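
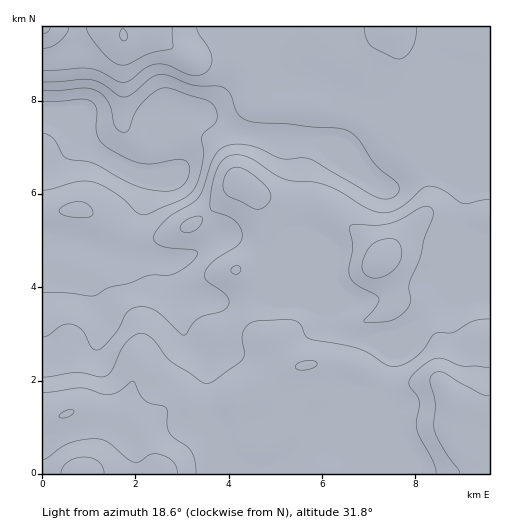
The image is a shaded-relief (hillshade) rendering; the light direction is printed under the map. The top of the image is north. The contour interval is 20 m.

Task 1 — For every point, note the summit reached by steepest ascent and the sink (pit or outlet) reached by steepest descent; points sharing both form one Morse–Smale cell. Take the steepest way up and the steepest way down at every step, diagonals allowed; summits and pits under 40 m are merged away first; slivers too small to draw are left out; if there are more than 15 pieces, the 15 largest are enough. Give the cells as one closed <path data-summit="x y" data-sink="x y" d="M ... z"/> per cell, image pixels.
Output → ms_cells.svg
<path data-summit="80 473" data-sink="43 119" d="M489 26l-215 0-4 33-9 21-5 6-33 14-19 12-19 3-13 5-6 13 6 37-6 2-22 2-22-6-28-17-13-12-9-3-14-13-11-5-5 1 1 355 340-1 0-74-3-12 12-35 38-40 18-15 14-35 0-34 2-1 16 11 10 1z"/><path data-summit="43 27" data-sink="43 119" d="M272 26l-229 0-1 92 16 5 14 13 9 3 13 12 28 17 22 6 27-3-5-38 6-13 13-5 19-3 19-12 33-14 5-6 9-21z"/><path data-summit="452 400" data-sink="43 119" d="M464 227l-2 1 0 34-14 35-18 15-34 34-16 41 3 12 0 75 107-1 0-233-15-4z"/>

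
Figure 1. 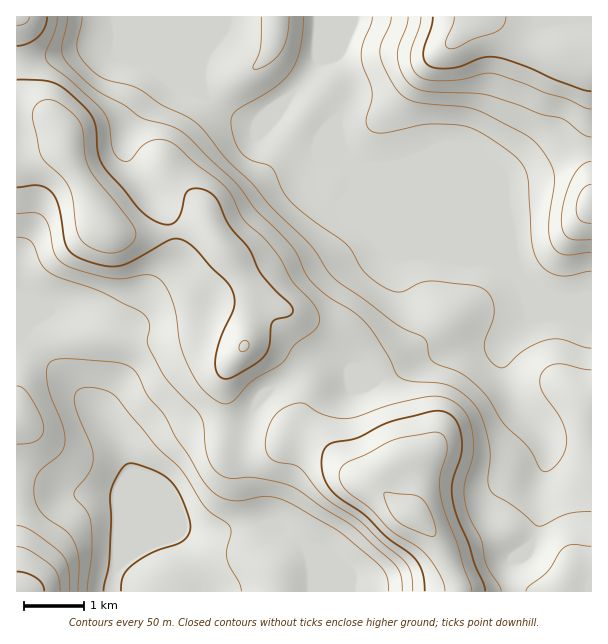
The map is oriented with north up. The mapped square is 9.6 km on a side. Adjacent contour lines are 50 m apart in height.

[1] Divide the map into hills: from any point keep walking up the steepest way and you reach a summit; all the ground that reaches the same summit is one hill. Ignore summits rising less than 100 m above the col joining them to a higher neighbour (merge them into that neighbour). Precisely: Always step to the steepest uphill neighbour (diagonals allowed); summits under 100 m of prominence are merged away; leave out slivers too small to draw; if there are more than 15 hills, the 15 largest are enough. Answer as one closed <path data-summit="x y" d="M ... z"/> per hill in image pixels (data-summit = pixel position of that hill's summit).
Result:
<path data-summit="107 227" d="M206 16l-190 1 0 319 7 1 63 62 16 17 20 31 8 21 0 8-12 28 1 60 27-20 34-15 15 3 24 0 24-6 4-4 1-9-7-37 0-33 3-14 16-31 10-8 15-8 26-21 9-3 10 0 27 15 21 6 54-25 35-6 33-2 21-16 11-13-8-26-7-12-11-11-75-33-65-65-12-6-6-6 6 15 0 12-6 13-12 8-10-4-12-10-4-10 16-32 11-25-1-5-11 11-7 18-9 2-18-7-21-18 0-6 4-6-1-2-9 9-12 3-24-10-21-16-7-11 0-19 6-20z"/><path data-summit="413 515" d="M524 286l-2 2 6 9 4 20-11 13-21 16-33 2-35 6-54 25-21-6-22-13-15-2-9 3-26 21-19 10-10 12-9 18-6 21 0 33 7 37-1 9-4 4-24 6-24 0-15-3-34 15-28 20-6 18 0 9 479 1 1-296-32 4-21-6z"/><path data-summit="480 17" d="M591 16l-272 1 15 36 16 31 0 11-13 24 3 24 4 12 10 9 12 6 65 65 61 25 14 8 16 18 38 14 12 0 20-6z"/><path data-summit="17 591" d="M23 337l-7 1 0 253 95 1 3-16 4-9 0-63 12-28 0-8-4-13-11-21-13-18z"/>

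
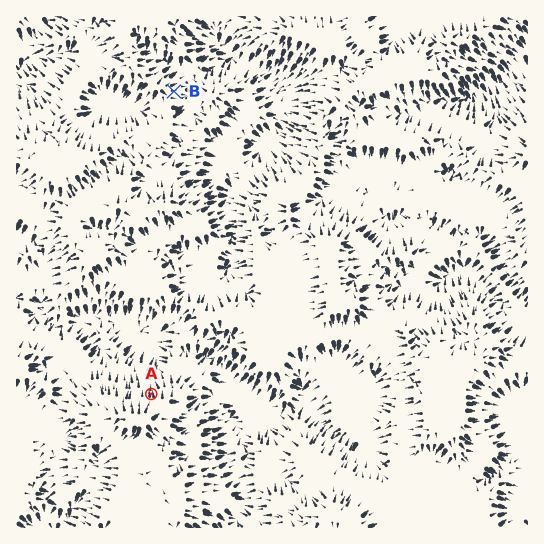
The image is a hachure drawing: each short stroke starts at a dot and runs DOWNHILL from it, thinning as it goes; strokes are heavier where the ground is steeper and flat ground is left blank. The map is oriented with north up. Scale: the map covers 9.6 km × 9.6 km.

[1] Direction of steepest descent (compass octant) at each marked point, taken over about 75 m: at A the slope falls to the N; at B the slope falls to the E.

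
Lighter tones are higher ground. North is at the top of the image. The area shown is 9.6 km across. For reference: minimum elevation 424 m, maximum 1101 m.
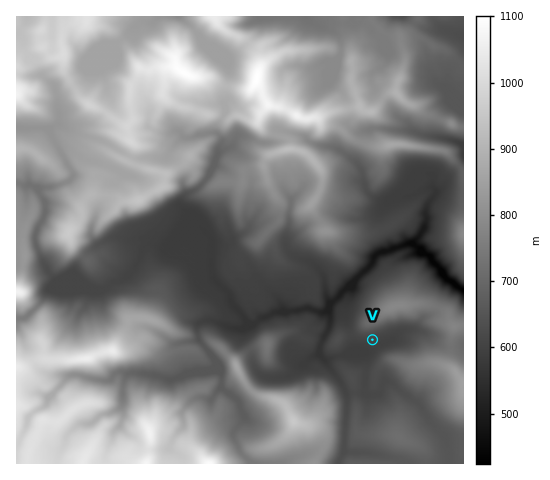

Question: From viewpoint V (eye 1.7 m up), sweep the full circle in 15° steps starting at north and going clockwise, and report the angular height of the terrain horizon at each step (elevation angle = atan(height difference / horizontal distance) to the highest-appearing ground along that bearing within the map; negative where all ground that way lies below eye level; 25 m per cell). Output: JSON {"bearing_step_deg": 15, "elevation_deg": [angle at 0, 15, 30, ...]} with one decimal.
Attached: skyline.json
{"bearing_step_deg": 15, "elevation_deg": [17.1, 16.1, 13.7, 10.2, 6.3, 5.4, 4.4, 6.5, 8.3, 9.6, 6.7, 3.5, 2.2, 1.7, 6.8, 8.2, 6.6, 4.6, 3.6, 2.0, 5.1, 9.5, 14.0, 16.6]}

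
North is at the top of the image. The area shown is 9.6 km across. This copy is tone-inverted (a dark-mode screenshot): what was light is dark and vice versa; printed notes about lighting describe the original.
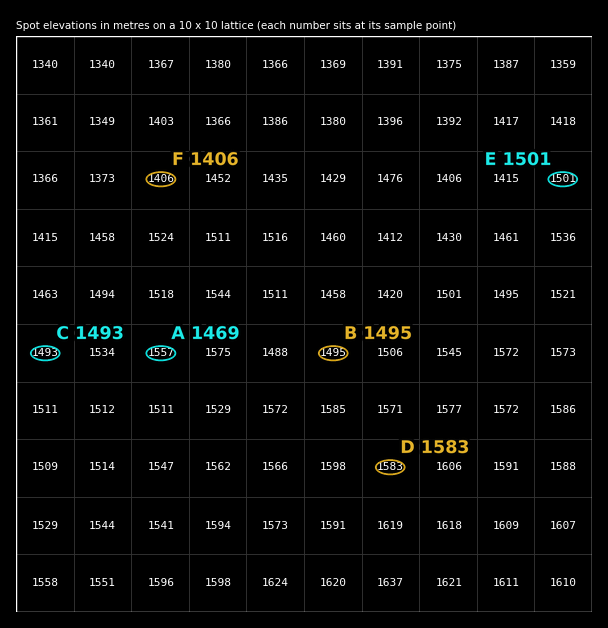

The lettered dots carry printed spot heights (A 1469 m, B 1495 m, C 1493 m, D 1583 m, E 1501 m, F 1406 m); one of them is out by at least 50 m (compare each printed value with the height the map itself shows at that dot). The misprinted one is A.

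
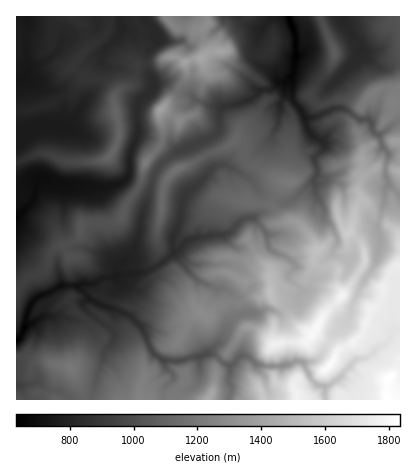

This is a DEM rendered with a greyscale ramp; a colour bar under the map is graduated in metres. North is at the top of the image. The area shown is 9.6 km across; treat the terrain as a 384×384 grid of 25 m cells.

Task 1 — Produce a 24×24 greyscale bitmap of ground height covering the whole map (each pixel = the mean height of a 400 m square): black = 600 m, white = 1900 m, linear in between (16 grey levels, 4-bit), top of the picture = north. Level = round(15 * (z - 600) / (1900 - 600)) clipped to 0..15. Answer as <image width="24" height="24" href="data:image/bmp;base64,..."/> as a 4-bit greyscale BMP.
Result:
<image width="24" height="24" href="data:image/bmp;base64,Qk2WAQAAAAAAAHYAAAAoAAAAGAAAABgAAAABAAQAAAAAACABAAATCwAAEwsAABAAAAAAAAAAAAAAABEREQAiIiIAMzMzAERERABVVVUAZmZmAHd3dwCIiIgAmZmZAKqqqgC7u7sAzMzMAN3d3QDu7u4A////AEVWZnd3eIebzcvd3kVmZWd2doaavL3N3kVmZVZlZWZ5qr3c3TRFVEVXdmeM3dzd3RIzRERWd3eKvN3N3SIzMzNWeId4qs3M3TIjIjNGd3eKqqzc3UQiIiJFZniKqqvLzTREQyI0VniJmau7rCNFQzNDNWeIiaqrqyNEVENENEV3eJm7qxI0RFRFRVVWeHi6qhIiIkRFRWZmZmeamRERIiRGRFZmdlaKmCIzRDRVZUVmZlZ5mSMzNVNlRVVlVURoiCIiJFNWVEVVVDNXaCIiNFNodkVVQzRWZyIiJFNYZkM0MkRGdyIjNFQ1Z2UzIkNFdyIzMzQ1iIZDITQzRSIjMzNHiZczISRDNCIzMzM0aIYzMSQzRSIzMyM2eGQyITQzRQ=="/>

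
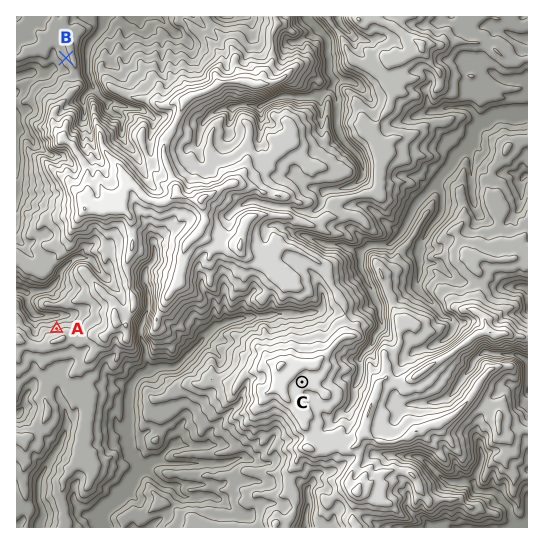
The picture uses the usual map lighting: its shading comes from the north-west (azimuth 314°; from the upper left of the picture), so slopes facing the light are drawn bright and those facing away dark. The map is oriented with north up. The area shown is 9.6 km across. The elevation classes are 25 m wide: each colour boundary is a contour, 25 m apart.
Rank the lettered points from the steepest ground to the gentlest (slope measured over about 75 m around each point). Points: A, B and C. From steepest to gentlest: A B C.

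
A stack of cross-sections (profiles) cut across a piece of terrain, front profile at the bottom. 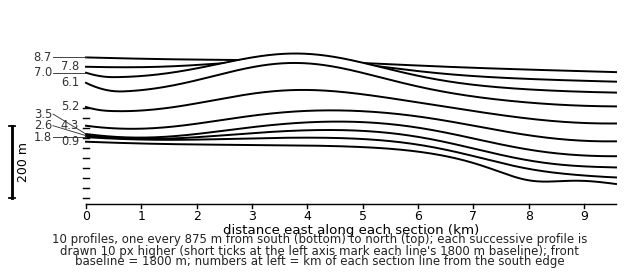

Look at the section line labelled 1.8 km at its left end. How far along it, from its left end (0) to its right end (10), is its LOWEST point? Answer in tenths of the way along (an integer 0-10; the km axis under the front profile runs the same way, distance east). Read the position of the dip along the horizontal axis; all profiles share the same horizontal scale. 10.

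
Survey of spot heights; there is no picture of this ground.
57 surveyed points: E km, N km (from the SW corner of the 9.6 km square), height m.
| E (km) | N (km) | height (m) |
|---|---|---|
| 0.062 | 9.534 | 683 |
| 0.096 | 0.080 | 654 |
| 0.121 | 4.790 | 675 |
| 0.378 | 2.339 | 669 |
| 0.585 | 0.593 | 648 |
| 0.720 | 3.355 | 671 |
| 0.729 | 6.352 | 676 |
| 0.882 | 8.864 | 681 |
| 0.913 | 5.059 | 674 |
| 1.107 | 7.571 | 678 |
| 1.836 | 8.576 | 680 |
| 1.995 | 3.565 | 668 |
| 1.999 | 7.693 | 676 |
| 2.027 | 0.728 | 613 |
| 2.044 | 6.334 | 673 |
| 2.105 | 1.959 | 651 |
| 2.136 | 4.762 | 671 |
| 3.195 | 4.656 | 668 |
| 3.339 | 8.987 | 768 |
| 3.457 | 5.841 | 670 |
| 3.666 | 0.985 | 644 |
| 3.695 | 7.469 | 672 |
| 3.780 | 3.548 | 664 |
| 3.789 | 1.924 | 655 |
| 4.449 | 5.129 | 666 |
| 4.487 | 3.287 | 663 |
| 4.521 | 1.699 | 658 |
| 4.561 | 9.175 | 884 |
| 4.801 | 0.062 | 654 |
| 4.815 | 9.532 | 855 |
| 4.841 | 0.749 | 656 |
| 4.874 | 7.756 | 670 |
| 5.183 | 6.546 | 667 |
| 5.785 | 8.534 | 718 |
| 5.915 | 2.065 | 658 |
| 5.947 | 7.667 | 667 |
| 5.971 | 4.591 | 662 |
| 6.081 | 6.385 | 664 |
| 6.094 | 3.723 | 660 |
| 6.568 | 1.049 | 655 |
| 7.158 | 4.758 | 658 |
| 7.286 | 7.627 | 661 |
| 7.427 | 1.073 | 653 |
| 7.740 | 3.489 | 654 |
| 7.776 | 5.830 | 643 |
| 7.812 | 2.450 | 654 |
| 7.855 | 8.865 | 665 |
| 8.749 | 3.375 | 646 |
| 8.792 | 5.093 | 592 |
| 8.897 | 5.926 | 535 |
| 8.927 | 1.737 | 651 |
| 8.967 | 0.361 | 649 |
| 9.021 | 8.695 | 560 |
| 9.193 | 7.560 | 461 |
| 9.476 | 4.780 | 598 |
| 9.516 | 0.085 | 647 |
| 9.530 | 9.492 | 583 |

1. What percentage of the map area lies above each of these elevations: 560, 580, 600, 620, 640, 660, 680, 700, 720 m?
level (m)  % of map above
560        96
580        95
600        94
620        91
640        86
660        55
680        10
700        6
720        4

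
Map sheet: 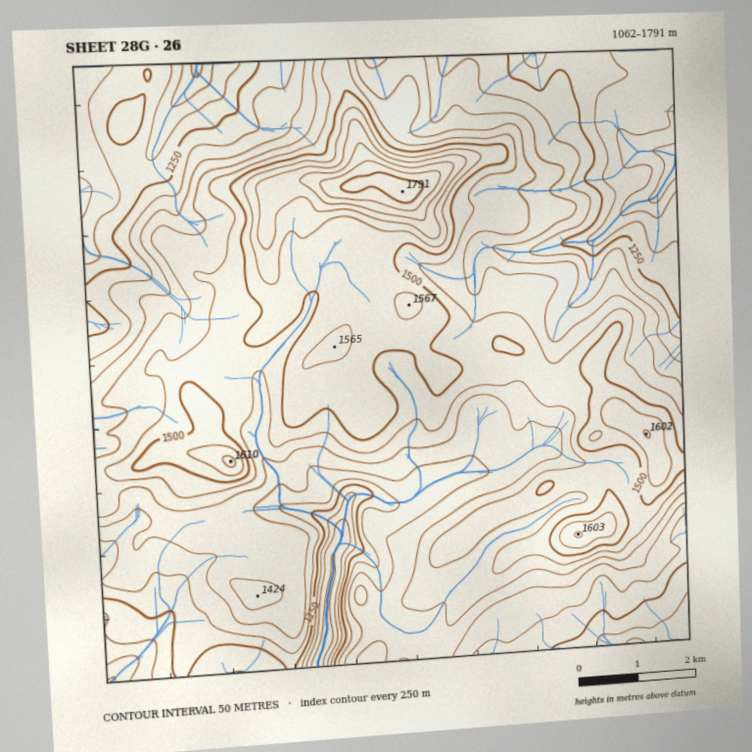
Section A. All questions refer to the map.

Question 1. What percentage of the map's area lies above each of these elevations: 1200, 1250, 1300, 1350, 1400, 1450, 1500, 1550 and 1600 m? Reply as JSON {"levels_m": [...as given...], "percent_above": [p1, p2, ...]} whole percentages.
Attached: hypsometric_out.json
{"levels_m": [1200, 1250, 1300, 1350, 1400, 1450, 1500, 1550, 1600], "percent_above": [92, 84, 75, 64, 48, 33, 18, 7, 3]}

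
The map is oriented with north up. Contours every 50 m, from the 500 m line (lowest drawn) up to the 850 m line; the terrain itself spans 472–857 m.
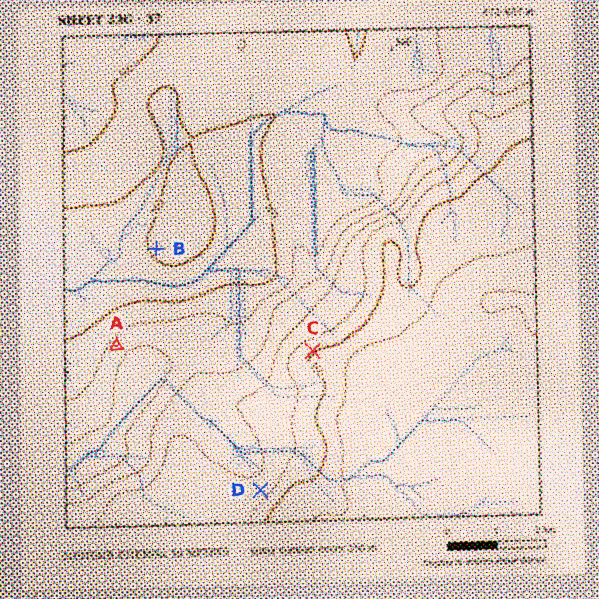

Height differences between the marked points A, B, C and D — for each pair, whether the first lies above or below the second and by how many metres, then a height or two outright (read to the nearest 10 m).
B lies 230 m below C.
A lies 180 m below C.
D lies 160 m above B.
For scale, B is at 510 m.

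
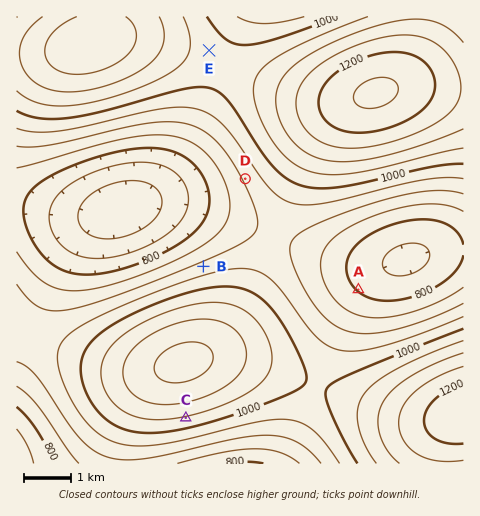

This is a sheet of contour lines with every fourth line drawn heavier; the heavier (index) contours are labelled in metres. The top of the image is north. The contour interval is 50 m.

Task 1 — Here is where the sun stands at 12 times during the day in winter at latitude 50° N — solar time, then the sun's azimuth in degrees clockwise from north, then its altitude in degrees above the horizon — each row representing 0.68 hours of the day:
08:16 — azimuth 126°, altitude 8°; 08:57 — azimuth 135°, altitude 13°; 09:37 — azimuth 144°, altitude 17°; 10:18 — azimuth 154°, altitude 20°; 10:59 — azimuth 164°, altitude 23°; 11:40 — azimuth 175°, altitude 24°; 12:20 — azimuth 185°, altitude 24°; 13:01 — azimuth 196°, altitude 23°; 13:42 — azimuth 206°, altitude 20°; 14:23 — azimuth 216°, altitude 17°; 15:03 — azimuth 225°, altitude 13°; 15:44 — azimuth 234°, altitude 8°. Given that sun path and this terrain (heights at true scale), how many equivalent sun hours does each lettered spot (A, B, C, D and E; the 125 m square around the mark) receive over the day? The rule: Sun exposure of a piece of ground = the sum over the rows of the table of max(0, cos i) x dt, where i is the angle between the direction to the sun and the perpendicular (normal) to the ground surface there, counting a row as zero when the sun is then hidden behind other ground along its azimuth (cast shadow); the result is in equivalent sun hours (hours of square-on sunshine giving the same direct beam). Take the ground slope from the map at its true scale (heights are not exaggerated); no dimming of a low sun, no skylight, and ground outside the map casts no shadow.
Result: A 2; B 1.4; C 3.6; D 2.8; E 2.4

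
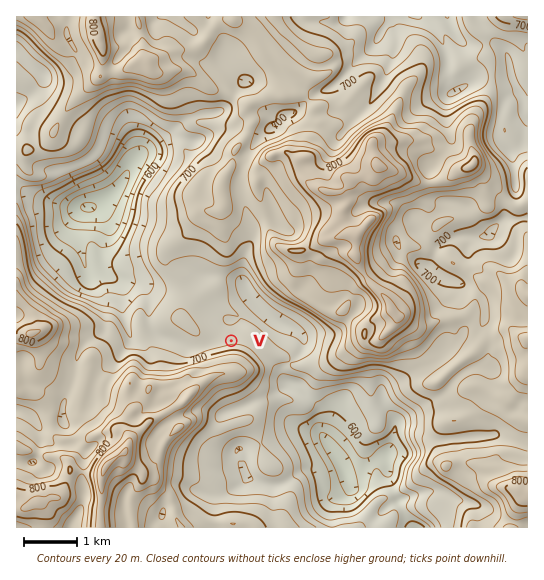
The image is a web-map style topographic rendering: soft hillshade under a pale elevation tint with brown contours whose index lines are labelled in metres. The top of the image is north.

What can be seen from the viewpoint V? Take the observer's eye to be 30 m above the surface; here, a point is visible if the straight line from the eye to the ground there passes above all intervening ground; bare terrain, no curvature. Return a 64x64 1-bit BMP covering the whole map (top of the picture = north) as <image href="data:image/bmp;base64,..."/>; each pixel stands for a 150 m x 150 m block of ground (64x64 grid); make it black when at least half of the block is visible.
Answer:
<image width="64" height="64" href="data:image/bmp;base64,Qk0+AgAAAAAAAD4AAAAoAAAAQAAAAEAAAAABAAEAAAAAAAACAAATCwAAEwsAAAIAAAAAAAAA////AAAAAAAAAAAAAAAD/AAAAAAAAAf8AAAAAAAAD+4AAAAAAAAfhgAAAAAAAAAeAAAAAAAAQD4AAAAAAABoPwAAAAAAAPx/AAAAAAAA//AAAAAAAAB/+AAAAAAAAH+AAAAAAAAAeAAAAAAAABh4AgAAAAAAPH4GAAAAAAA4/5gAAAAAAAj/wAAAAAAAAPAAAAACAAAAMAAAA/IADAAAABgD/4A/AAAAHGP/wD/AAAAce3//n+AAAB9+f/8v+AAAP/zz/g/0AAAf6f/8H/QAAA/pn/g/9gAAH+EP+H+eAAA/wA/x/I4AAP+AD/P4DAAA/gAP/+QYAAD4AB//5DAAAPAAP3/+cAAA8AB///fgAADgAD///+AAAOAAP///wAAA4AAf/wfAAADgAAf+AEAAAOAAB/4AAAAA4AAH/gAAAADgAAHuAAAAAOAAAA4AAAAA8AAADgAAAAD4AAAOwAAAAPwAAA3AAAAAfgAAAeAAAAB+AAAB4AAAAH8AAAHAAAAAP4AAAAAAAAAPgAAAAAAAAAbAAAAAAAAAB8AAAAAAAAADwAAAAAAAAAPAAAAAAAAAAeAAAAAAAAAA+AAAAAAAAAB/gAAAAAAAAB/gAAAAAAAAE4AAAAAAAAAwAAAAAAAAADAAAAAAAAAMMAAAAAAAABggAAAAAAAAeAAAAAAAAADgAAAAAAAAAA=="/>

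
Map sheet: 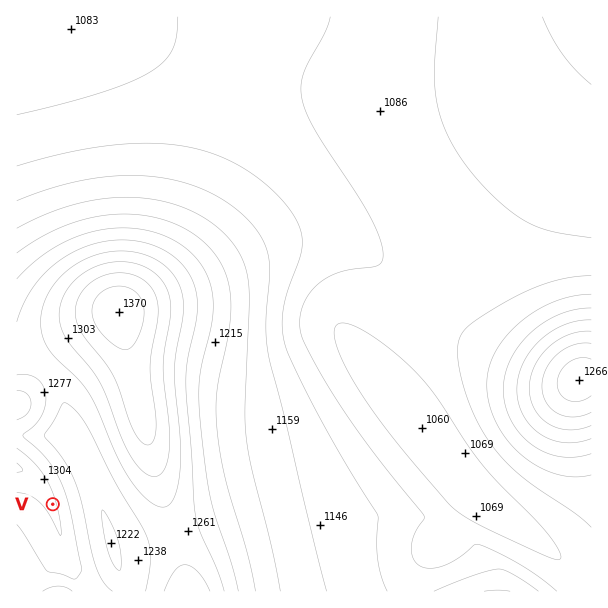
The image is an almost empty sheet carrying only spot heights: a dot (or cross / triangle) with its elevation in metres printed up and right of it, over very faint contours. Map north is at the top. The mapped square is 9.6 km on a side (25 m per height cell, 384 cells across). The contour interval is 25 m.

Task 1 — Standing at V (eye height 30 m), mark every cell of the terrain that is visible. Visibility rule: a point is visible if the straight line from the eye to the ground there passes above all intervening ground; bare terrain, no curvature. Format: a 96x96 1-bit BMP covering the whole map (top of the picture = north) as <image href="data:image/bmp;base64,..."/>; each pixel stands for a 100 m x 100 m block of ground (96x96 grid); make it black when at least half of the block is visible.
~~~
<image width="96" height="96" href="data:image/bmp;base64,Qk2+BAAAAAAAAD4AAAAoAAAAYAAAAGAAAAABAAEAAAAAAIAEAAATCwAAEwsAAAIAAAAAAAAA////AAAAAADwD//8AAAAAAP/8ADwD//+AAAAAAH/8ADwD//+AAAAAAD/4AH8H//8AAAAAAB/wAf////8AAAAAAA/gB/////8AAAAAAAfAP/////8AAAAAAAOA//////8AAAAAAAGB//////4AAAAAAAAAf/////4AAAAAAAAAf/////wAAAAAAAAAf/////wAAAAAAAAAf/////gAAAAAAAAAf/////AAAAAAAAAAf/////AAAAAAAAAAf////+AAAAAAAAAA/////+AAAAAAAAAA/////+AAAAAAAAAA/////8AAAAAAAAAA/////8AAAAAAAAAB/////8AAAAAAAAAB/8///8AAAAAAAAAD/8f//4AAAAAAAAAD/8f//4AAAAAAAAAD/8f//4AAAAAAAAAH/4f//wAAAAAAAAAH/7///wAAAAAAAAAH/7///wAAAAAAAAAH/7///wAAAAAAAAAH/7///gAAAAAAAAAH/7///gAAAAAAAAAH/7///gAAAAAAAAAH/4///gAAAAAAAAAH/4P//AAAAAAAAAAH/4P//AAAAAAAAAAD/4H//AAAAAAAAAAD/wH//AAAAAAAAAAD/wH//AAAAAAAAAAB/wP//AAAAAAAAAAA/wf//AAAAAAAAAAA/wf//AAAAAAAAAAAfwf//AAAAAAAAAAAHw///AAAAAAAAAAADw///AAAAAAAAAAAAw//+AAAAAAAAAAAAB//8AAAAAAAAAAAAAf/4AAAAAAAAAAAAAA+AAAAAAAAAAAAAAAAAAAAAAAAAAAAAAAAAAAAAAAAAAAAAAAAAAAAAAAAAAAAAAAAAAAAAAAAAAAAAAAAAAAAAAAAAAAAAAAAAAAAAAAAAAAAAAAAAAAAAAAAAAAAAAAAAAAAAAAAAAAAAAAAAAAAAAAAAAAAAAAAAAAAAAAAAAAAAAAAAAAAAAAAAAAAAAAAAAAAAAAAAAAAAAAAAAAAAAAAAAAAAAAAAAAAAAAAAAAAAAAAAAAAAAAAAAAAAAAAAAAAAAAAAAAAAAAAAAAAAAAAAAAAAAAAAAAAAAAAAAAAAAAAAAAAAAAAAAAAAAAAAAAAAAAAAAAAAAAAAAAAAAAAAAAAAAAAAAAAAAAAAAAAAAAAAAAAAAAAAAAAAAAAAAAAAAAAAAAAAAAAAAAAAAAAAAAAAAAAAAAAAAAAAAAAAAAAAAAAAAAAAAAAAAAAAAAAAAAAAAAAAAAAAAAAAAAAAAAAAAAAAAAAAAAAAAAAAAAAAAAAAAAAAAAAAAAAAAAAAAAAAAAAAAAAAAAAAAAAAAAAAAAAAAAAAAAAAAAAAAAAAAAAAAAAAAAAAAAAAAAAAAAAAAAAAAAAAAAAAAAAAAAAAAAAAAAAAAAAAAAAAAAAAAAAAAAAAAAAAAAAAAAAAAAAAAAAAAAAAAAAAAAAAAAAAAAAAAAAAAAAAAAAAAAAAAAAAAAAAAAAAAAAAAAAAAAAAAAAAAAAAAAAAAAAAAAAAAAAAAAAAAAAAAAAAAAAAAAAAAAAAAAAAAAAAAAAAAAAAAAAAA="/>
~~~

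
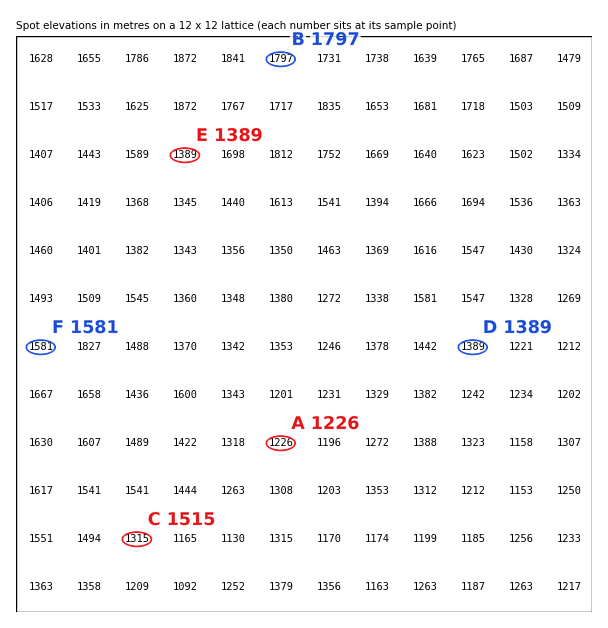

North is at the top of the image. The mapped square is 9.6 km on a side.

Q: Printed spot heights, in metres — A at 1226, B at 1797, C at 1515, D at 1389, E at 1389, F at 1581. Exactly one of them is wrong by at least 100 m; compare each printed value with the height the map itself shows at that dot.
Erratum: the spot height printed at C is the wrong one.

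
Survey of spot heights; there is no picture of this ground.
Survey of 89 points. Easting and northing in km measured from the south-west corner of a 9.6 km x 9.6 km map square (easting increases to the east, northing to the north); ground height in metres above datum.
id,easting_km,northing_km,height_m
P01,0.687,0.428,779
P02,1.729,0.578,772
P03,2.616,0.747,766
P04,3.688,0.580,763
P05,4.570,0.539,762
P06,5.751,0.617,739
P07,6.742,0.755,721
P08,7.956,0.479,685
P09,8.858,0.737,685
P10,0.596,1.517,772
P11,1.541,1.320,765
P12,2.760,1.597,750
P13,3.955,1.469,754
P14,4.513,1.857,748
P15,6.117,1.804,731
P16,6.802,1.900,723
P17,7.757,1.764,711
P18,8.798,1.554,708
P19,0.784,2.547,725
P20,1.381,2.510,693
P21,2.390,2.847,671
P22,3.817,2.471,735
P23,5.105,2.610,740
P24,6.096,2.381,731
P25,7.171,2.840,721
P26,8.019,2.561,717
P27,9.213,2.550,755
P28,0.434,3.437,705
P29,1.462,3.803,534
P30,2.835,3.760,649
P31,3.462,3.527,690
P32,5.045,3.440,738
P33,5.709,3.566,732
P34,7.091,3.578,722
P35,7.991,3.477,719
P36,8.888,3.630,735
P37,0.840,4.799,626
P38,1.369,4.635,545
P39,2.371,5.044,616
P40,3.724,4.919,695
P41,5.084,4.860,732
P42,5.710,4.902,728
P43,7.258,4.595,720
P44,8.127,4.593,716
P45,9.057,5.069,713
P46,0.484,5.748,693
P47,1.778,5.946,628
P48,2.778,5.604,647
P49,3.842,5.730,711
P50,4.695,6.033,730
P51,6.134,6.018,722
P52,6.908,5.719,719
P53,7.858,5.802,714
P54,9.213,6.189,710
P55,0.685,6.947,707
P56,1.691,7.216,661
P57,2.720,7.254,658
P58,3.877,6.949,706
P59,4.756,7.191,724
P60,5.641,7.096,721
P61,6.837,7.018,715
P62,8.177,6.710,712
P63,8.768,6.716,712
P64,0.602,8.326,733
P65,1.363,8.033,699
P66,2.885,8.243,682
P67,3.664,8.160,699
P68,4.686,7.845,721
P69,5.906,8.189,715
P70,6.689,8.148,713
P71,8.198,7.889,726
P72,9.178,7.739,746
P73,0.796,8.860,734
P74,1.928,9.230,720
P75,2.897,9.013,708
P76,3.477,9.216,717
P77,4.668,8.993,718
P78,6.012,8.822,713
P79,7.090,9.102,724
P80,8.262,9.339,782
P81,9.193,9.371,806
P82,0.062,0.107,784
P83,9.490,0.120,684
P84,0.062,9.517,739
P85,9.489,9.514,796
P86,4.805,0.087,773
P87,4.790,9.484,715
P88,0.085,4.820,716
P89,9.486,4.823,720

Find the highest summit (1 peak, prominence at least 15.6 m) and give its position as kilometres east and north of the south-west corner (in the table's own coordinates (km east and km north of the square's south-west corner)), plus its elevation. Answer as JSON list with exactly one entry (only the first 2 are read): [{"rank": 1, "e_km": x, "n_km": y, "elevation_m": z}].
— [{"rank": 1, "e_km": 9.11, "n_km": 9.34, "elevation_m": 806}]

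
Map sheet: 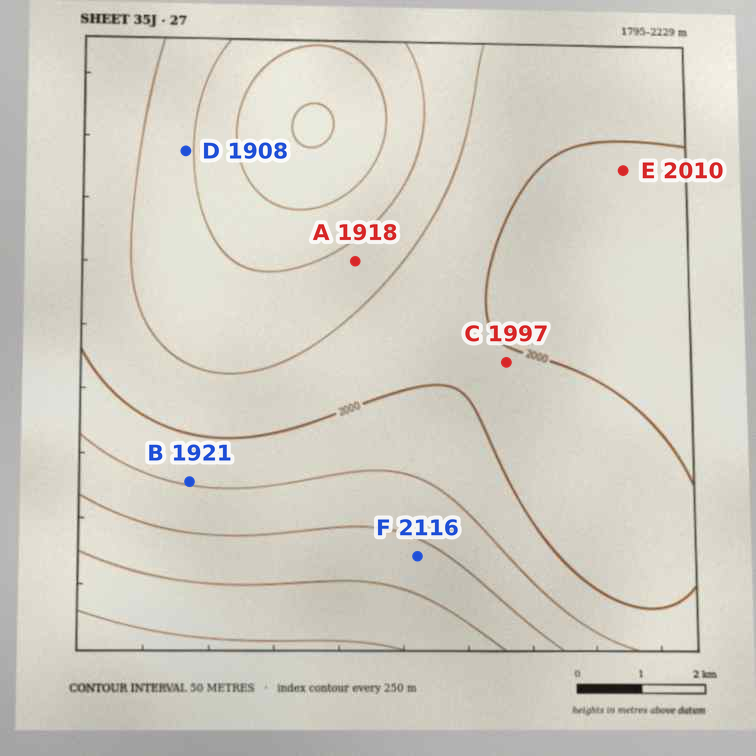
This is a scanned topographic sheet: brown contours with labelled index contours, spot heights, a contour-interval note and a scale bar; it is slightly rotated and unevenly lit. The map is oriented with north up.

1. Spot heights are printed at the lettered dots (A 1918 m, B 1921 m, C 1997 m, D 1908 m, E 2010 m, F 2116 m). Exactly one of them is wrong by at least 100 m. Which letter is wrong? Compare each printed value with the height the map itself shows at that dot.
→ B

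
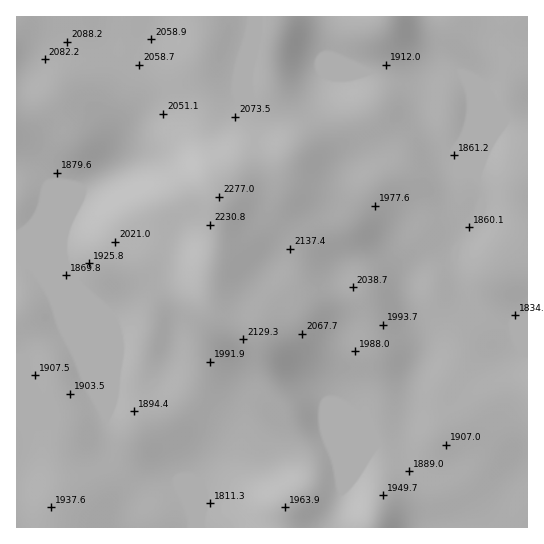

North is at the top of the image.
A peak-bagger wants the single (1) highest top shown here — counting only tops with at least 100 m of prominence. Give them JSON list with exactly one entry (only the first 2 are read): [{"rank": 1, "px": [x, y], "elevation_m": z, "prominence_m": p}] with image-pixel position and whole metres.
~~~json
[{"rank": 1, "px": [219, 198], "elevation_m": 2277, "prominence_m": 467}]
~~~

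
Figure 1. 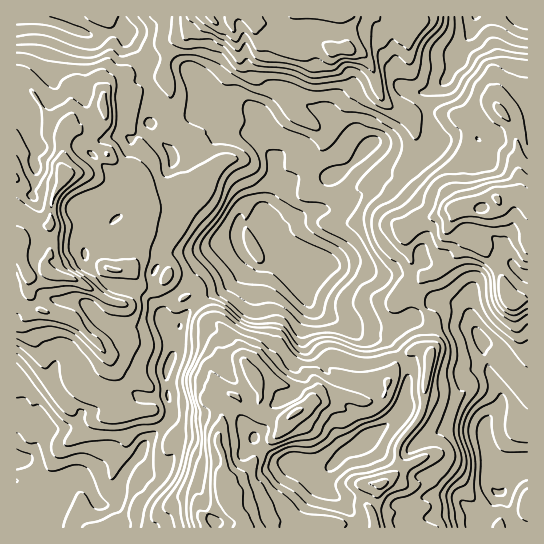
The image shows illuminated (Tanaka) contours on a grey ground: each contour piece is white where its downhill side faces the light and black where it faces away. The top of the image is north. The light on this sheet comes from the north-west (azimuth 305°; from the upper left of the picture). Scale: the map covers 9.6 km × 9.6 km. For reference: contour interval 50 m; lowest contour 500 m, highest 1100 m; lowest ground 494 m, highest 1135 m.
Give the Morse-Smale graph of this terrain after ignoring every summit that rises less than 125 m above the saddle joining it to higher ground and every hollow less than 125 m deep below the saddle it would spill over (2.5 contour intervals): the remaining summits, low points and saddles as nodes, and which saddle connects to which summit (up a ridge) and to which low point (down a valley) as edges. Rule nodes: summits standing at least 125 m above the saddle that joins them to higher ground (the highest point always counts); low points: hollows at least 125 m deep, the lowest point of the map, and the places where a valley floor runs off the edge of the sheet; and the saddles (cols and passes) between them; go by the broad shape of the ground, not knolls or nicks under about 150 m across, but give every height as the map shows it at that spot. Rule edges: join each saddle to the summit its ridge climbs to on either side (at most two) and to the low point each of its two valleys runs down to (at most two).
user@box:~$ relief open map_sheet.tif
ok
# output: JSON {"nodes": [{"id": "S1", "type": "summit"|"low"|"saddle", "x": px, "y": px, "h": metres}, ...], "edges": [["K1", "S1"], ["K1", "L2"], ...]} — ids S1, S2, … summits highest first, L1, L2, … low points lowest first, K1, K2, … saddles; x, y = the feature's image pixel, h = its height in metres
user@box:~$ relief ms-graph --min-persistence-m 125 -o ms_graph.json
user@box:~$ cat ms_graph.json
{"nodes": [
{"id": "S1", "type": "summit", "x": 223, "y": 489, "h": 1135},
{"id": "S2", "type": "summit", "x": 497, "y": 199, "h": 1110},
{"id": "S3", "type": "summit", "x": 250, "y": 17, "h": 1099},
{"id": "S4", "type": "summit", "x": 17, "y": 235, "h": 1098},
{"id": "L1", "type": "low", "x": 499, "y": 493, "h": 494},
{"id": "L2", "type": "low", "x": 281, "y": 257, "h": 510},
{"id": "L3", "type": "low", "x": 17, "y": 459, "h": 513},
{"id": "L4", "type": "low", "x": 521, "y": 18, "h": 563},
{"id": "L5", "type": "low", "x": 17, "y": 19, "h": 633},
{"id": "K1", "type": "saddle", "x": 219, "y": 397, "h": 1034},
{"id": "K2", "type": "saddle", "x": 514, "y": 130, "h": 942},
{"id": "K3", "type": "saddle", "x": 474, "y": 135, "h": 850},
{"id": "K4", "type": "saddle", "x": 423, "y": 310, "h": 803},
{"id": "K5", "type": "saddle", "x": 427, "y": 113, "h": 794},
{"id": "K6", "type": "saddle", "x": 147, "y": 83, "h": 793},
{"id": "K7", "type": "saddle", "x": 199, "y": 303, "h": 768},
{"id": "K8", "type": "saddle", "x": 325, "y": 194, "h": 664},
{"id": "K9", "type": "saddle", "x": 311, "y": 174, "h": 663}],
"edges": [["K1", "S1"], ["K1", "L1"], ["K1", "L3"], ["K2", "S2"], ["K2", "L1"], ["K2", "L4"], ["K3", "S2"], ["K3", "L1"], ["K3", "L2"], ["K4", "S1"], ["K4", "S2"], ["K4", "L1"], ["K4", "L2"], ["K5", "S2"], ["K5", "S3"], ["K5", "L2"], ["K5", "L4"], ["K6", "S4"], ["K6", "S3"], ["K6", "L2"], ["K6", "L5"], ["K7", "S1"], ["K7", "S4"], ["K7", "L2"], ["K7", "L3"], ["K8", "S1"], ["K8", "S2"], ["K8", "L2"], ["K9", "S1"], ["K9", "S3"], ["K9", "L2"]]}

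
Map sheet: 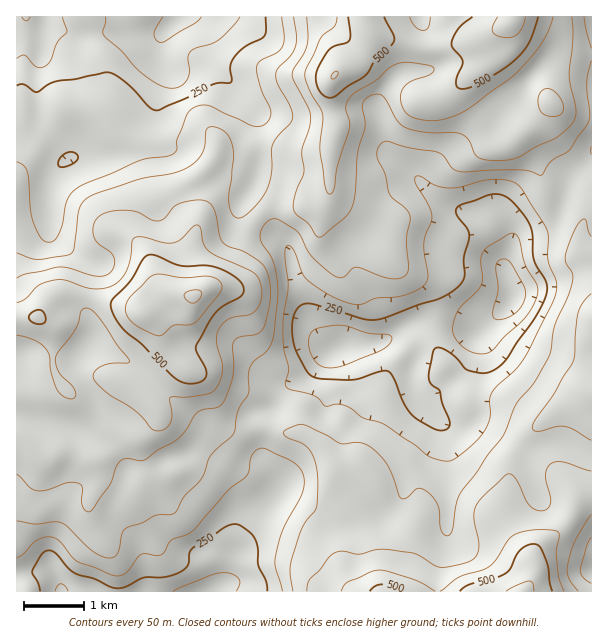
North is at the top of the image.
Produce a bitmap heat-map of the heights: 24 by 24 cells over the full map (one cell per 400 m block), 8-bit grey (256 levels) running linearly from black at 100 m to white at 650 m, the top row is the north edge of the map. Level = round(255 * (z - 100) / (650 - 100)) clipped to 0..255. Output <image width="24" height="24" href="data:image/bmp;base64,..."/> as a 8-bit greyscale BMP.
<image width="24" height="24" href="data:image/bmp;base64,Qk12BgAAAAAAADYEAAAoAAAAGAAAABgAAAABAAgAAAAAAEACAAATCwAAEwsAAAABAAAAAAAAAAAAAAEBAQACAgIAAwMDAAQEBAAFBQUABgYGAAcHBwAICAgACQkJAAoKCgALCwsADAwMAA0NDQAODg4ADw8PABAQEAAREREAEhISABMTEwAUFBQAFRUVABYWFgAXFxcAGBgYABkZGQAaGhoAGxsbABwcHAAdHR0AHh4eAB8fHwAgICAAISEhACIiIgAjIyMAJCQkACUlJQAmJiYAJycnACgoKAApKSkAKioqACsrKwAsLCwALS0tAC4uLgAvLy8AMDAwADExMQAyMjIAMzMzADQ0NAA1NTUANjY2ADc3NwA4ODgAOTk5ADo6OgA7OzsAPDw8AD09PQA+Pj4APz8/AEBAQABBQUEAQkJCAENDQwBEREQARUVFAEZGRgBHR0cASEhIAElJSQBKSkoAS0tLAExMTABNTU0ATk5OAE9PTwBQUFAAUVFRAFJSUgBTU1MAVFRUAFVVVQBWVlYAV1dXAFhYWABZWVkAWlpaAFtbWwBcXFwAXV1dAF5eXgBfX18AYGBgAGFhYQBiYmIAY2NjAGRkZABlZWUAZmZmAGdnZwBoaGgAaWlpAGpqagBra2sAbGxsAG1tbQBubm4Ab29vAHBwcABxcXEAcnJyAHNzcwB0dHQAdXV1AHZ2dgB3d3cAeHh4AHl5eQB6enoAe3t7AHx8fAB9fX0Afn5+AH9/fwCAgIAAgYGBAIKCggCDg4MAhISEAIWFhQCGhoYAh4eHAIiIiACJiYkAioqKAIuLiwCMjIwAjY2NAI6OjgCPj48AkJCQAJGRkQCSkpIAk5OTAJSUlACVlZUAlpaWAJeXlwCYmJgAmZmZAJqamgCbm5sAnJycAJ2dnQCenp4An5+fAKCgoAChoaEAoqKiAKOjowCkpKQApaWlAKampgCnp6cAqKioAKmpqQCqqqoAq6urAKysrACtra0Arq6uAK+vrwCwsLAAsbGxALKysgCzs7MAtLS0ALW1tQC2trYAt7e3ALi4uAC5ubkAurq6ALu7uwC8vLwAvb29AL6+vgC/v78AwMDAAMHBwQDCwsIAw8PDAMTExADFxcUAxsbGAMfHxwDIyMgAycnJAMrKygDLy8sAzMzMAM3NzQDOzs4Az8/PANDQ0ADR0dEA0tLSANPT0wDU1NQA1dXVANbW1gDX19cA2NjYANnZ2QDa2toA29vbANzc3ADd3d0A3t7eAN/f3wDg4OAA4eHhAOLi4gDj4+MA5OTkAOXl5QDm5uYA5+fnAOjo6ADp6ekA6urqAOvr6wDs7OwA7e3tAO7u7gDv7+8A8PDwAPHx8QDy8vIA8/PzAPT09AD19fUA9vb2APf39wD4+PgA+fn5APr6+gD7+/sA/Pz8AP39/QD+/v4A////AEs2PEpQQz4wKTRLdI2bqbCkmae2xM2rfVREX3FrW1RDPDxScoSNjpCMhIOVrsGke2tmd4B0bGVXRkROaXp7foCDeHuRnqWhin6Ch4eAfHVqVkpIWnN6end5dXmQlI2SmIyOjI6GhoB1aFlNUHB+fXhybG+CjYiQk5uclZSMioF4cGJYX3R9fHJoXmF0hoaKiZyWj5KanpOAeG5qc3VwbGNXS05heYiIi5aUl5iep6GOhHFmamVhWVNFQk5ZcISPlpmgoaGpqKuwm3llXFROS0o/RUxTZ3aJmZahm6CkrcC+pH1sVTQsOEA8SEU9Tml9j6GqnJmuxcm8n4l5SioiKTA7PywhNll3jrW0pabI3NbVsaKHTDk/SUY9OyscGTxujZ+spqW/1t/kz7eQWVdmZWNcTT4mESZcgIOJiIaexMO/t6ODXW12dHluVUgqFjhkeGhidouaqaSmkoRvZIF9enxtVEo1KERld2BWcYySjpGdhnd1fpKMgHpwWEc+OU5lcl5QZHiAhoiIfG12h5qZhHVmWFBISmRrbVtJTFZjbHJ8eXBygpmdhXBhZ3FwcHRuZ1JKSE9XW11se3BxgZykhXJ0eIKRl41/ak5PVFlXT1NpbV9idpeojICVm5aWmJ6ZfkpRV1ZOQ0BQUk9ge6SvkI+stLChlpykgTw9REdALSY2Q09pibfLtp6hqLm8qZaUfistNzotHiAvOElXdKXAwrasrrvGxKmSgiopMTAlHRQcJzhJbpWtx7unqrrJ1r6cfg=="/>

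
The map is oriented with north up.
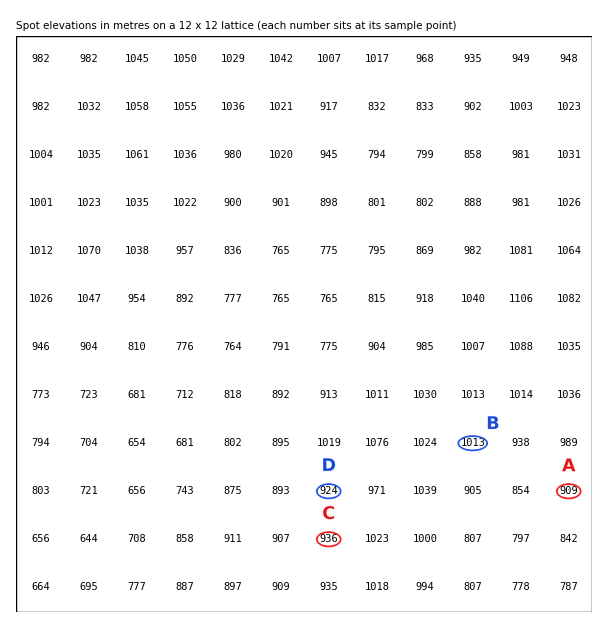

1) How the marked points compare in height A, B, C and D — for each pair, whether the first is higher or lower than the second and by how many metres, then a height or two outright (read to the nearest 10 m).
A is lower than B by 100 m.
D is lower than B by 90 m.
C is lower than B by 70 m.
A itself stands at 910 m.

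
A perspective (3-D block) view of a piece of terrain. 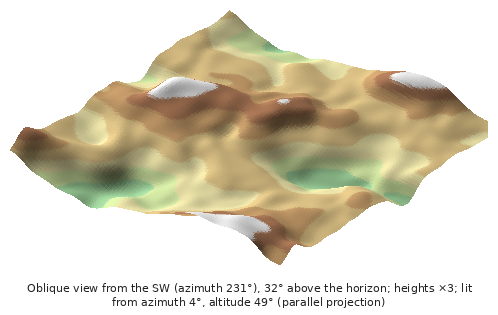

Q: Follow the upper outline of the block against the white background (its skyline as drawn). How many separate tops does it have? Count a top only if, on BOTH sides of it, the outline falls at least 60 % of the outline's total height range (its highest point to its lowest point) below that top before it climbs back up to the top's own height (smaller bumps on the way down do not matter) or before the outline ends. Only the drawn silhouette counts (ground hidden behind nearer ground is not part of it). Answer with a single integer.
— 1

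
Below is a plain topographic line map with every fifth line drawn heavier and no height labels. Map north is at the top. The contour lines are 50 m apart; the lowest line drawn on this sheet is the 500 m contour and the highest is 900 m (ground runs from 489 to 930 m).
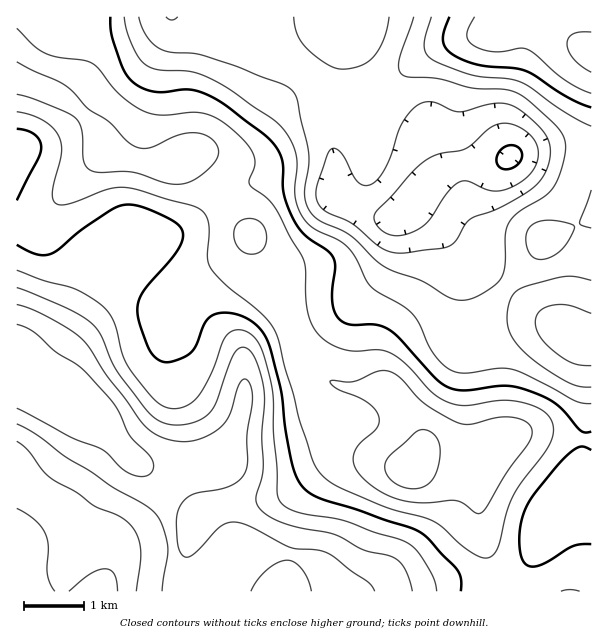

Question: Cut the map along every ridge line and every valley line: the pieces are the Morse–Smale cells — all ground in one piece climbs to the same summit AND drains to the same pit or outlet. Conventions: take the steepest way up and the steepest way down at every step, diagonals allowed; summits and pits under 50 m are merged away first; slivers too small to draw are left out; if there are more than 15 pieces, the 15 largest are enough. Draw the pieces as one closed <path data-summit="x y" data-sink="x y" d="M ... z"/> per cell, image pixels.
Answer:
<path data-summit="413 468" data-sink="50 393" d="M218 199l-29 25-13 8-15 4-33 0-17 12-21 25-32 60-32 33-1 8 3 6 13 10 27 10 27 15 11 11 16 23 32 30 9 18 5 16 6 36 1 30 1 11 3 2 312 0-3-34-10-42 0-45 4-12-50-5-10 4-6 6 5-12-1-18-17-27-13-16-7-3-35 0-10-3-20-11-12-12-6-11-14-36-10-19-5-24-5-11-16-27z"/><path data-summit="591 53" data-sink="510 156" d="M591 16l-229 0-2 14-12 15-6 14-2 34 76 41 6 7 11 18 3 15-26 33 21 13 75 68 23-25 16-23 47-22z"/><path data-summit="186 158" data-sink="510 156" d="M360 16l-196 0-36 15-39 7-15 0-18-4-12-10-3-8-24 0-1 64 29 10 29 16 20 22 6 12 2 9 5 7 40 8 26 0 13-6 30 40 18-11 32-7 24 0 19 2 20 6 4 5 3-31-5-34 3-15 6-14 0-33 8-21 12-15z"/><path data-summit="413 468" data-sink="510 156" d="M341 94l-10 34 5 34-1 32-6-6-20-6-19-2-24 0-32 7-17 11 33 36 16 27 5 11 5 24 30 66 12 12 20 11 10 3 35 0 7 3 1-8 5-9 23-25 18-9 21-2 9-2 13-12 26-36-75-68-21-13 26-33-3-15-11-18-11-9z"/><path data-summit="186 158" data-sink="50 393" d="M20 80l-4 1 0 294 5 1 6 4-2-6 1-8 32-33 32-60 21-25 17-12 33 0 15-4 13-8 28-26-31-40-13 6-26 0-40-8-5-7-2-9-6-12-20-22-29-16z"/><path data-summit="17 591" data-sink="50 393" d="M21 376l-5 1 0 214 161 1-3-43-6-36-5-16-9-18-32-30-16-23-11-11-27-15-30-12z"/><path data-summit="413 468" data-sink="591 341" d="M507 289l-7 5-14 23-13 14-9 6-27 3-14 6-27 28-5 9 0 9 18 24 12 22 0 14-4 11 5-5 10-4 50 4 9-10 12-9 10-5 17-2 62 8 0-99-14-3-11-4z"/><path data-summit="413 468" data-sink="510 156" d="M536 432l-17 1-16 6-15 11-8 14-2 52 10 42 4 33 99 1 1-151z"/><path data-summit="591 53" data-sink="591 341" d="M591 218l-46 22-16 23-23 24 48 38 13 9 17 6 8-1z"/><path data-summit="413 468" data-sink="510 156" d="M162 16l-120 1 2 7 12 10 18 4 15 0 39-7 31-12z"/>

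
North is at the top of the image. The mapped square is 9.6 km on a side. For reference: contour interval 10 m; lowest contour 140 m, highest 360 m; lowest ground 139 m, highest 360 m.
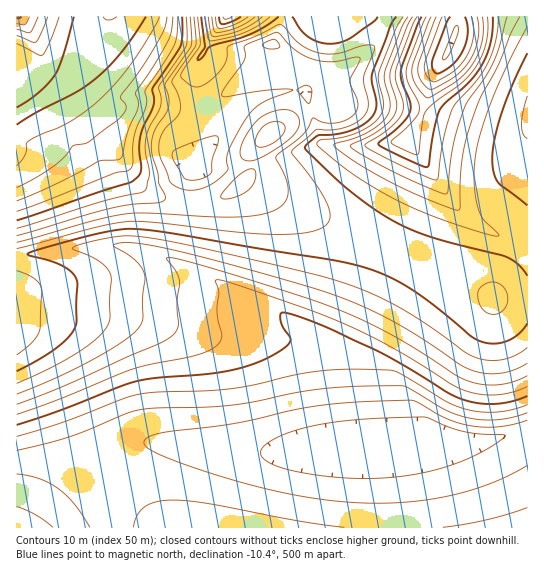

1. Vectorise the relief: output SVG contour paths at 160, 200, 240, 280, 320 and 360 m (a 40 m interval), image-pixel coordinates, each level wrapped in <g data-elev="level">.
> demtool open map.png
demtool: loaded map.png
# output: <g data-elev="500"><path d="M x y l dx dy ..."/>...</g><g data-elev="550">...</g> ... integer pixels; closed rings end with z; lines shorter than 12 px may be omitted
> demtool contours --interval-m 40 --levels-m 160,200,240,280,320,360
<g data-elev="160"><path d="M17 507l18 8 18 12"/><path d="M347 478l-36-4-29-6-16-7-4-4-1-6 3-5 7-5 26-11 30-7 39-4 59-2 25 11 15 4 40 3-9 8-19 12-19 8-21 7-43 7z"/><path d="M472 17l2 9-1 11-2 10-5 10-5 8-8 7-15 9-5 1-7-7-2-10 18-48"/></g><g data-elev="200"><path d="M17 425l42-14 76-29 22-4 64-6 22-5 19-6 19-11 9-8 0-4-7-11-2-6-1-7 3-1 12 2 25 10 56 25 33 18 39 25 14 6 16 4 17 1 16-3 16-5"/><path d="M241 17l-18 7-2-1-2-6"/><path d="M493 17l-2 25-9 23-12 16-25 22-6 8-6 23-4 31-3 2-37-16-9-5-2-3 22-17 10-13 0-10-8-21-1-11 16-45 5-9"/></g><g data-elev="240"><path d="M17 383l29-13 27-15 20-13 12-12 5-12 0-20 1-19-1-5-4-7-8-6-26-12 4-3 13-4 34-6 26 2 41 7 115 27 42 12 27 11 27 13 29 19 35 25 14 7 12 2 14-2 12-4 10-7"/><path d="M527 27l-17 32-17 38-12 33-5 25-2 26 3 24 6 14 15 15 1 1-2 1-54-16-46-20-44-26-36-29 0-3 4-2 21-3 17-5 13-7 8-8 4-12-6-24 1-8 17-44 7-12"/><path d="M270 17l-12 9-14 7-13 4-20 4-3-3-3-21"/></g><g data-elev="280"><path d="M17 236l90-27 24-5 27-1 7-4 0-4-6-12-1-10-6-18 0-14 4-12 10-15 2-7 1-9-4-12 0-3 26-37-1-29"/><path d="M221 198l5 1 7-1 15-8 7-9 1-7-1-4-6-1-10 6-15 16-3 4z"/><path d="M247 161l7-1 8-3 29-19 5-7 3-6 0-6-3-5-7-4-10 0-12 4-9 6-10 13-7 14 0 10z"/><path d="M268 49l10-1 1-1 0-2-4-5-4 0-9 5 1 2z"/></g><g data-elev="320"><path d="M17 201l40-18 42-22 18-1 4-2 7-27 10-24 0-6-2-8 18-28 14-24 3-10 2-14"/><path d="M38 17l-8 16-13-4"/></g><g data-elev="360"><path d="M103 17l6 3 8-3"/></g>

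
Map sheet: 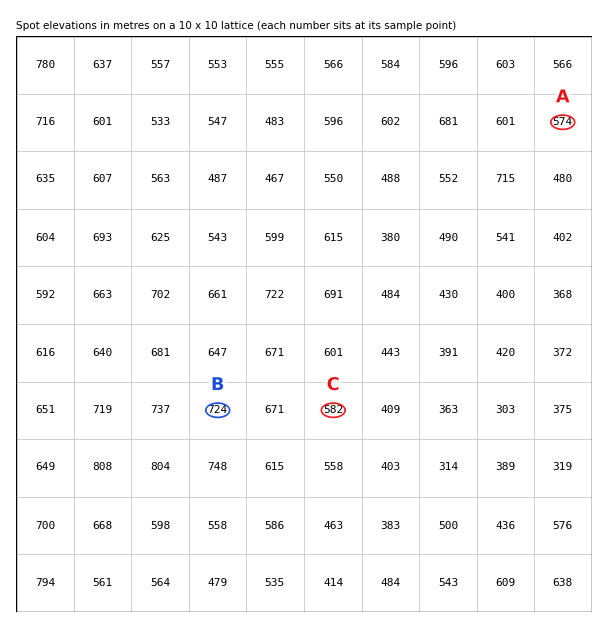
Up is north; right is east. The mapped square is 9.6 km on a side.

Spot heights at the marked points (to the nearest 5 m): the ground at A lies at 575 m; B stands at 725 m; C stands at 580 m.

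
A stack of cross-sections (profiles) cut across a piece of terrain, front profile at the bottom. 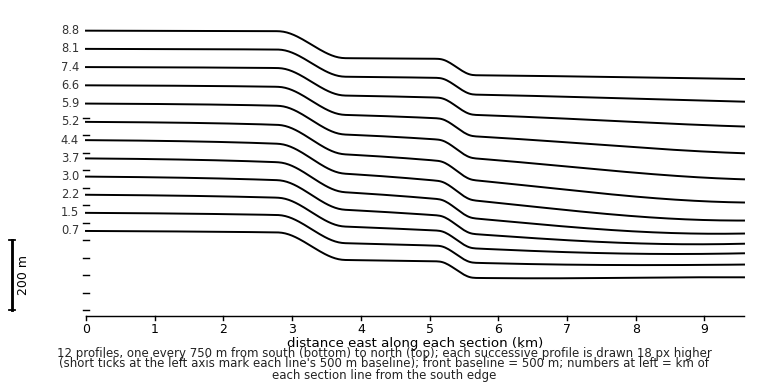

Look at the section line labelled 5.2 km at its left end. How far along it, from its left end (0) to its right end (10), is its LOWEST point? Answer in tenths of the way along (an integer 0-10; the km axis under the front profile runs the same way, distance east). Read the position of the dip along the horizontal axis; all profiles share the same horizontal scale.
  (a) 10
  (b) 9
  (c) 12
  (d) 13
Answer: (a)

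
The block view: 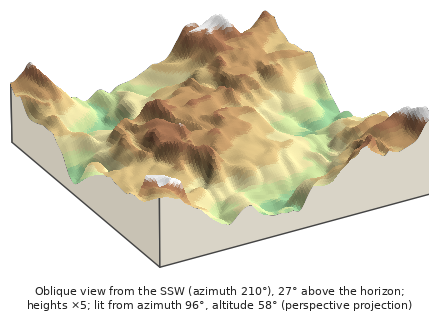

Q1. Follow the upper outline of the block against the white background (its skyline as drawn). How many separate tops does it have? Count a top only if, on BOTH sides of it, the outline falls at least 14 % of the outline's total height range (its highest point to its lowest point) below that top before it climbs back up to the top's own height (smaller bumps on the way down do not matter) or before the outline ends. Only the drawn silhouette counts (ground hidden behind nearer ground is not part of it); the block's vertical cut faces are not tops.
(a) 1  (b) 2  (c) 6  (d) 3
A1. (d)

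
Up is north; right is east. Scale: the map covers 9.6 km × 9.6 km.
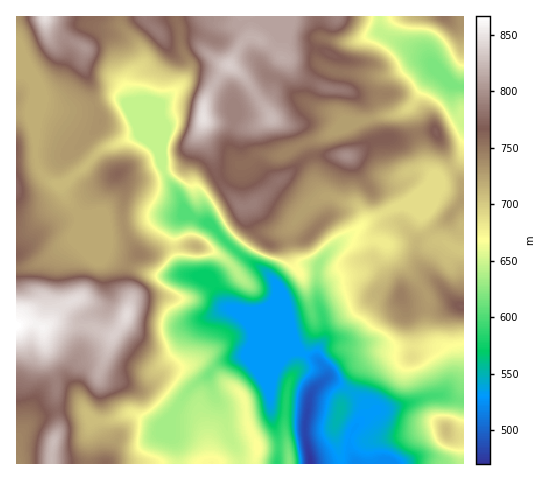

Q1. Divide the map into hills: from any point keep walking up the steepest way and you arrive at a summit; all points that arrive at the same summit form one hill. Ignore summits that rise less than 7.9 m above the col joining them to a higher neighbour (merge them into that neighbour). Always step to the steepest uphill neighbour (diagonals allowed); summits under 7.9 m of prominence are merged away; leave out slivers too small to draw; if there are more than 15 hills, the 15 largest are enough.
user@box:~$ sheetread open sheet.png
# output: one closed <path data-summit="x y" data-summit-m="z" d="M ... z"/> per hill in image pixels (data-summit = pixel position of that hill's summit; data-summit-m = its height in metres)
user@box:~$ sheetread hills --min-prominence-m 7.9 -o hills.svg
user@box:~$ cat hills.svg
<path data-summit="203 118" data-summit-m="849" d="M318 16l-140 0-1 4 4 12 14 0 20 8 7 0 9-4 11 2 28 39 13 4 15 17 9 4 3-19 5-9 7-8 22 7 21 3 24-2-7 7-2 17 6 15 7 2 14-6 7-6 18-30 6-3-19-19-38-19-27 10-17 0-14-4-4-5z"/><path data-summit="17 326" data-summit-m="867" d="M82 217l-5 18-4 5-27 20-17 7-13 2 1 173 8-15 8-7 12-6 21-5 19 1-7-17-10-14 0-7 12-19 4-33 8-6 9-2 6-4 2-4 0-12-7-29z"/><path data-summit="127 314" data-summit-m="845" d="M85 220l20 50 1 13 3 9 0 12-4 6-13 4-8 6-4 33-12 19 0 7 10 14 7 18 7 10 17 0 22-8 24 13 7 1 7-6 20-31 17-12 11-13 32-11 34 0 14-5-1-3-19-18-50-20-4-4-10-21-9-6-10-2-41 0-48-19-13-29z"/><path data-summit="45 17" data-summit-m="847" d="M119 16l-103 1 0 56 11 3 9 11 0 33 2-8 4-5 12 2 28 0 35-11 12 7 14 31 4 2-14-33-4-18 4-13 10-11 0-8-9-16-13-13z"/><path data-summit="400 295" data-summit-m="746" d="M353 236l-7 2-10 7-18 20-1 30 8 35-2 12 6-3 11 0 14 5 20-1 12 4 52 0 6 6 8 22 0-7-6-17-5-5-4-1-8-10 0-34-8-16-26-28-9-13-9-4-16 0z"/><path data-summit="347 155" data-summit-m="800" d="M410 107l-12 7-49 9-38 20 4 21 0 16 3 9 5 7 11 1 8 5 14 3 6 9 2 10 27-16 16-4 20-16 7-10-8-13-11-47z"/><path data-summit="252 204" data-summit-m="789" d="M312 141l-34 15-19-2-11 9-6 1-7 8-17 6-16 12-2 7 7 25 37 36 16-23 28-7 21-23 16-9-7-7-3-9z"/><path data-summit="462 306" data-summit-m="769" d="M407 205l-16 3-23 12-20 16 13 4 16 0 9 4 9 13 26 28 8 16 0 34 8 10 4 1 5 5 6 17-1 11-9 16 21 5 1-149-10-3-10-7-11-1-10-15-1-10z"/><path data-summit="118 173" data-summit-m="761" d="M140 134l-37 15-22 22-19 15 8 17 19 18 16 7 7 0 45-11 18 0 11-3-8-21-14-20-3-21-9-10z"/><path data-summit="446 430" data-summit-m="708" d="M446 395l-18 1-31 11-19 2-16 11-9 10-3 8 0 11 6 14 107 1 1-64z"/><path data-summit="272 118" data-summit-m="825" d="M273 77l-4 1 0 5-6 9-27 14-2 3-4 39 4 11 5 5 9-1 11-9 15 2 9-1 18-11 22-7 29-14-8-1-8-8-16-5-22-11-15-17z"/><path data-summit="258 447" data-summit-m="669" d="M285 353l-36 1-15 4-17 7-8 10 3 16 11 20 7 27 9 15 2 11 36-1 1-24-6-22-3-33 4-13z"/><path data-summit="158 32" data-summit-m="788" d="M176 16l-56 1 1 9 13 13 9 16-1 11-9 8-4 8 3 20 15 36 13 13 4-21-4-11 0-14 23-22 7-15-8-21-1-16z"/><path data-summit="290 462" data-summit-m="621" d="M298 350l-6 0-10 7-9 14-4 13 3 33 6 22 0 25 32-1-5-25 0-18 4-21 2-7 15-14 0-7-6-9z"/><path data-summit="211 463" data-summit-m="672" d="M208 375l-19 15-21 33 0 10 9 13 1 17 61 1 0-11-9-15-7-27-11-20z"/>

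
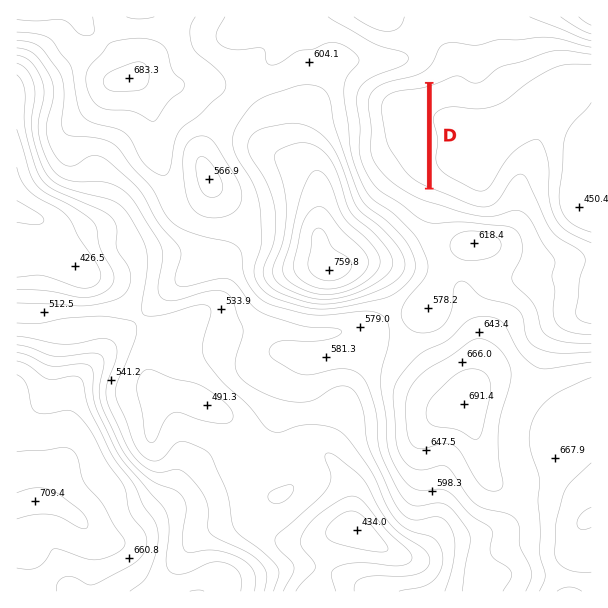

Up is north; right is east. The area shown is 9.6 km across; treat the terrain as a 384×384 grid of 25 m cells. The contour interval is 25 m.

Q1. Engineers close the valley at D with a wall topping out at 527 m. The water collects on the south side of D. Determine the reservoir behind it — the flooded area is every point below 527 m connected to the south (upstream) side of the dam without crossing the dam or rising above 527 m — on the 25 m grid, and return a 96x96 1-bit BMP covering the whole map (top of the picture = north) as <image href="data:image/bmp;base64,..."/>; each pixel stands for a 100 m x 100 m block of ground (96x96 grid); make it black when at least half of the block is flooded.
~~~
<image width="96" height="96" href="data:image/bmp;base64,Qk2+BAAAAAAAAD4AAAAoAAAAYAAAAGAAAAABAAEAAAAAAIAEAAATCwAAEwsAAAIAAAAAAAAA////AAAAAAAAAAAAAAAAAAAAAAAAAAAAAAAAAAAAAAAAAAAAAAAAAAAAAAAAAAAAAAAAAAAAAAAAAAAAAAAAAAAAAAAAAAAAAAAAAAAAAAAAAAAAAAAAAAAAAAAAAAAAAAAAAAAAAAAAAAAAAAAAAAAAAAAAAAAAAAAAAAAAAAAAAAAAAAAAAAAAAAAAAAAAAAAAAAAAAAAAAAAAAAAAAAAAAAAAAAAAAAAAAAAAAAAAAAAAAAAAAAAAAAAAAAAAAAAAAAAAAAAAAAAAAAAAAAAAAAAAAAAAAAAAAAAAAAAAAAAAAAAAAAAAAAAAAAAAAAAAAAAAAAAAAAAAAAAAAAAAAAAAAAAAAAAAAAAAAAAAAAAAAAAAAAAAAAAAAAAAAAAAAAAAAAAAAAAAAAAAAAAAAAAAAAAAAAAAAAAAAAAAAAAAAAAAAAAAAAAAAAAAAAAAAAAAAAAAAAAAAAAAAAAAAAAAAAAAAAAAAAAAAAAAAAAAAAAAAAAAAAAAAAAAAAAAAAAAAAAAAAAAAAAAAAAAAAAAAAAAAAAAAAAAAAAAAAAAAAAAAAAAAAAAAAAAAAAAAAAAAAAAAAAAAAAAAAAAAAAAAAAAAAAAAAAAAAAAAAAAAAAAAAAAAAAAAAAAAAAAAAAAAAAAAAAAAAAAAAAAAAAAAAAAAAAAAAAAAAAAAAAAAAAAAAAAAAAAAAAAAAAAAAAAAAAAAAAAAAAAAAAAAAAAAAAAAAAAAAAAAAAAAAAAAAAAAAAAAAAAAAAAAAAAAAAAAAAAAAAAAAAAAAAAAAAAAAAAAAAAAAAAAAAAAAAAAAAAAAAAAAAAAAAAAAAAAAAAAAAAAAAAAAAAAAAAAAAAAAAAAAAAAAAAAAAAAAAAAAAAAAAAAAAAAAAAAAAAAAAAAAAAAAAAAAAAAAAAAAAAAAAAAAAAAAAAAAAAAAAAAAAAAAAAAAAAAAAAAAAAAAAAAAAAAAAAAAAAAAAAAAAAAAAAAAAAAAAAAAAAAAAAAAAAAAAAAAAAAAAAAAAAAAAAAAAAAAAAAAAAAAAAAAAAAAAAAAAAAAAAAAAAAAAAAAAAAAAAAAAAAAAAAAAAAAAAAAAAAAAAAAAAADgAAAAAAAAAAAAAAHgAAAAAAAAAAAAAAPgAAAAAAAAAAAAAAfgAAAAAAAAAAAAAAfgAAAAAAAAAAAAAA/gAAAAAAAAAAAAAA/gAAAAAAAAAAAAAB/gAAAAAAAAAAAAAB/gAAAAAAAAAAAAAB/gAAAAAAAAAAAAAB/gAAAAAAAAAAAAAB/gAAAAAAAAAAAAAB/gAAAAAAAAAAAAAB/gAAAAAAAAAAAAAB/gAAAAAAAAAAAAAAfgAAAAAAAAAAAAAAAAAAAAAAAAAAAAAAAAAAAAAAAAAAAAAAAAAAAAAAAAAAAAAAAAAAAAAAAAAAAAAAAAAAAAAAAAAAAAAAAAAAAAAAAAAAAAAAAAAAAAAAAAAAAAAAAAAAAAAAAAAAAAAAAAAAAAAAAAAAAAAAAAAAAAAAAAAAAAAAAAAAAAAAAAAAAAAAAAAAAA="/>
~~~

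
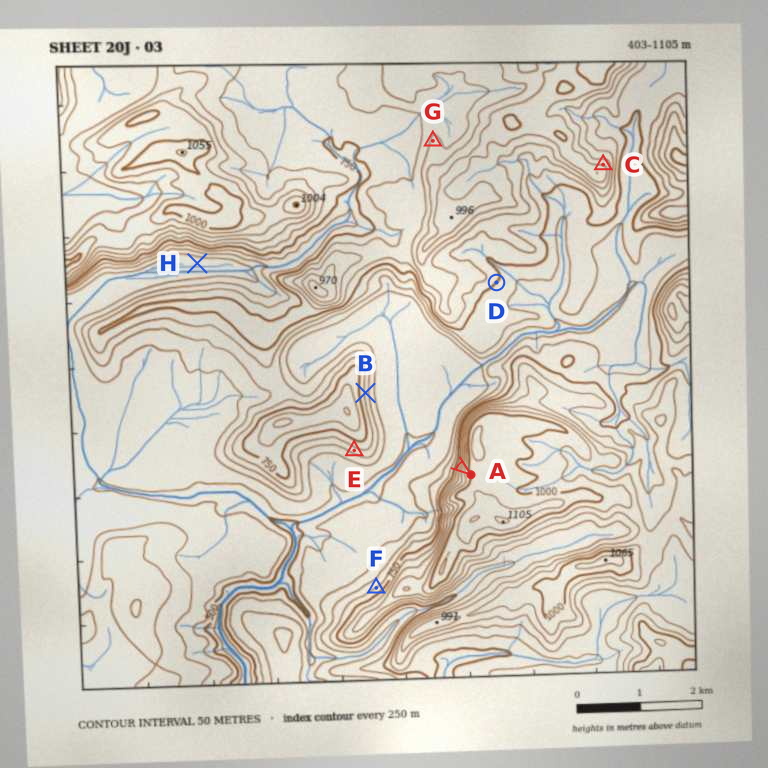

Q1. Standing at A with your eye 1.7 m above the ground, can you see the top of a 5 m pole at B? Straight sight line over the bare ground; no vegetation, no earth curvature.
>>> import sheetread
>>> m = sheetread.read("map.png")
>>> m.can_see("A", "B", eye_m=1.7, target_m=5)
True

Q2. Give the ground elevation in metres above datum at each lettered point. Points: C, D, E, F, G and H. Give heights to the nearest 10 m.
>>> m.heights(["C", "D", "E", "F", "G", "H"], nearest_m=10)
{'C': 950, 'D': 750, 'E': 670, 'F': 700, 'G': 860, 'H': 580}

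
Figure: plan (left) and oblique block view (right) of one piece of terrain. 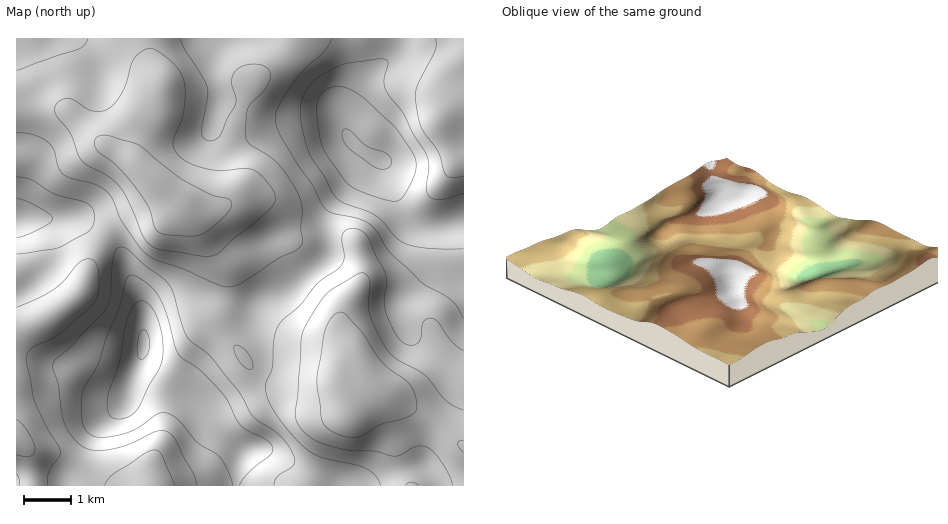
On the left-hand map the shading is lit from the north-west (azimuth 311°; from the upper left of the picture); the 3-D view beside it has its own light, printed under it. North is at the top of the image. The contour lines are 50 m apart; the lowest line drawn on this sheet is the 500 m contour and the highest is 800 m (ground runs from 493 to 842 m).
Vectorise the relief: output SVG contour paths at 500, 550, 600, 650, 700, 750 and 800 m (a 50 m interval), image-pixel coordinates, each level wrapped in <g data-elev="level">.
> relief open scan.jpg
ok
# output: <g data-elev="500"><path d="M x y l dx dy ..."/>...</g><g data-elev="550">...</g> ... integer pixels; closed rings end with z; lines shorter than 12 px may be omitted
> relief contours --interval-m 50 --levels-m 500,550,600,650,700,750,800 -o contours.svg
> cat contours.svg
<g data-elev="500"><path d="M141 359l-3-3-1-11 3-11 4-4 4 5 2 11-3 9z"/><path d="M382 169l-10-3-24-19-6-9 1-8 3-1 3 1 18 16 16 6 6 3 2 5 0 5-3 3z"/></g><g data-elev="550"><path d="M117 419l-6-2-2-4-2-8 1-11 11-31 6-33 3-14 7-13 8-2 4 2 5 5 7 14 4 20-1 19-3 9-22 40-8 7z"/><path d="M390 201l-23-7-17-8-7-7-18-26-5-16-3-28 2-12 8-8 7-2 8 0 9 3 10 6 34 31 18 26 3 7 0 7-5 16-11 16-4 2z"/></g><g data-elev="600"><path d="M232 485l-4-14-8-14-23-14-17-22-11-7-5-1-5 0-25 17-22 6-18 0-6-3-4-5-3-16 2-20 15-28 9-29 13-29 5-25 5-6 4 1 10 5 8 7 6 7 7 15 10 37 5 9 20 14 20 21 7 9 9 19 5 7 7 5 17 8 7 7 1 4-2 4-21 17-10 14"/><path d="M463 249l-36-1-21-4-10-7-13-15-7-6-9-5-23-8-8-5-13-23-12-17-6-17-4-17-1-13 2-12 5-10 13-13 22-11 35-6 9 1 2 4-4 17 2 9 17 23 10 20 15 25 1 10-3 20 2 7 5 4 7 1 23-7"/><path d="M17 198l9 3 12 6 11 7 4 4-2 4-7 4-16 8-11 4"/></g><g data-elev="650"><path d="M197 485l-3-10-18-34-4-6-5-3-6-2-6 2-23 11-13 4-24 3-10-2-8-6-8-10-5-11-6-36-5-16 0-6 46-46 7-9 5-13 2-39 3-6 3-3 5 0 5 3 15 14 23 18 6 11 9 32 6 13 25 21 27 34 13 24 24 16 12 14 5 10 0 7-3 4-13 8-4 9"/><path d="M463 319l-6-12-5-7-29-16-31-29-16-24-6-7-10-5-26-5-9-5-12-23-14-20-20-33-4-15 5-14 16-25 10-11 17-15 9-14"/><path d="M17 177l15 3 24 15 31 8 6 6 2 8-2 8-4 6-28 16-8 2-36 5"/><path d="M436 39l0 5-1 7-15 30-4 10-1 8 3 19 5 13 16 22 7 22 6 3 11-2"/></g><g data-elev="700"><path d="M48 485l1-14 11-15 0-4-2-6-11-19-12-26-8-37 0-8 2-5 4-4 20-9 8-5 33-30 3-7 2-9 0-15-3-9-6-4-8 2-27 27-15 9-23 10"/><path d="M175 485l-14-31-3-3-4-1-8 3-31 20-6 5-5 7"/><path d="M17 474l2 4 0 7"/><path d="M247 369l4 0 2-1-3-11-7-9-5-3-3 0-1 5 3 8 5 6z"/><path d="M463 351l-10-8-15-21-6-4-5 1-4 3-2 15-4 7-8 1-10-6-8-14-6-16-1-9 3-19-2-9-17-35-6-6-7-2-8 1-5 5 0 5 2 17-3 9-23 16-18 23-21 19-5 16-2 28-6 17 1 13 8 14 15 21 19 18 14 7 42 10 11 8 5 9"/><path d="M17 133l17 2 14 7 6 8 5 18 5 7 7 3 24 6 12 7 6 9 11 24 16 23 10 9 9 5 26 9 38 16 9 1 11-5 35-23 19-9 4-4 2-4-2-13 1-22-6-18-18-25-9-8-19-11-4-7 2-29 19-23 3-7 0-7-5-5-9-3-12 2-8 5-3 5-2 6 5 16-1 7-16 32-5 3-7 0-4-3-2-6 6-33 0-10-6-13-17-26-4-10"/><path d="M88 39l-4 6-5 4-62 21"/></g><g data-elev="750"><path d="M419 485l-8-3-5 3"/><path d="M17 455l9 2 4-1 4-3 1-5-7-16-11-13"/><path d="M463 410l-15-8-23-27-28-16-10-10-9-15-8-20-2-11 2-21-4-8-4-1-5 1-24 15-10 9-17 26-5 13-3 57-3 19 1 7 4 7 7 8 9 6 31 9 28 1 20 5 5-1 16-8 10 0 7 4 7 9 9 15 4 10"/><path d="M198 256l12 0 10-4 11-12 39-31 5-7 0-7-10-15-12-10-8-2-23 3-14-2-19-6-12-9-3-6-1-6 11-31 1-19-1-11-5-11-10-10-14-10-8-1-8 4-6 7-10 30-6 11-7 7-7 3-9 0-7-2-13-9-7-2-10 5-2 4 0 5 15 21 8 21 4 7 6 5 22 12 12 11 12 23 8 23 6 8 12 7z"/></g><g data-elev="800"><path d="M463 441l-4 0-1 2 1 5 4 4"/><path d="M344 436l9 1 7-1 22-12 24-6 8-5 3-7-2-12-5-9-26-21-23-33-15-17-5-2-8 4-8 13-8 54 6 39 7 9z"/><path d="M180 236l16 0 12-5 21-20 3-6-1-4-4-3-17-4-27-14-45-35-30-10-6 0-5 2-3 5 2 7 20 16 19 22 14 21 5 17 3 5 7 4z"/></g>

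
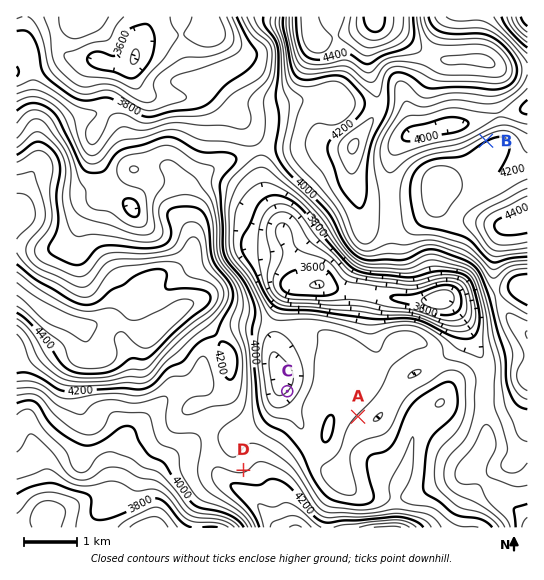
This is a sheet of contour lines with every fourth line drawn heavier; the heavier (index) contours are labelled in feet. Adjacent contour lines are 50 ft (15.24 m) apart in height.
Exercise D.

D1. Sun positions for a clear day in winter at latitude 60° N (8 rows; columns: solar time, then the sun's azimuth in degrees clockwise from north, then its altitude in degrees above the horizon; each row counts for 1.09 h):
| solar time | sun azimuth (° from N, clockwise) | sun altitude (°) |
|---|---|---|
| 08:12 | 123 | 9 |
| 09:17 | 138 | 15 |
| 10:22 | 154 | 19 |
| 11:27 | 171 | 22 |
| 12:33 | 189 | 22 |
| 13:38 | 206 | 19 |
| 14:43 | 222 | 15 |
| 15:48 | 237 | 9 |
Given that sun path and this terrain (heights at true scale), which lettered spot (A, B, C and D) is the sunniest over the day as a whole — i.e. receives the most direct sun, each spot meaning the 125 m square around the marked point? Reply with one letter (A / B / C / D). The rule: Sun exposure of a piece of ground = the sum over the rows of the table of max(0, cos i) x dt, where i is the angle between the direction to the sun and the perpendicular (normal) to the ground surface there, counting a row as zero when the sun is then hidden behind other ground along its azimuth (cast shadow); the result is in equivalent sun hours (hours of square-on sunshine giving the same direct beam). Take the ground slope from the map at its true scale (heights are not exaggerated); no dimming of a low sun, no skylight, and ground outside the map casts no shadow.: A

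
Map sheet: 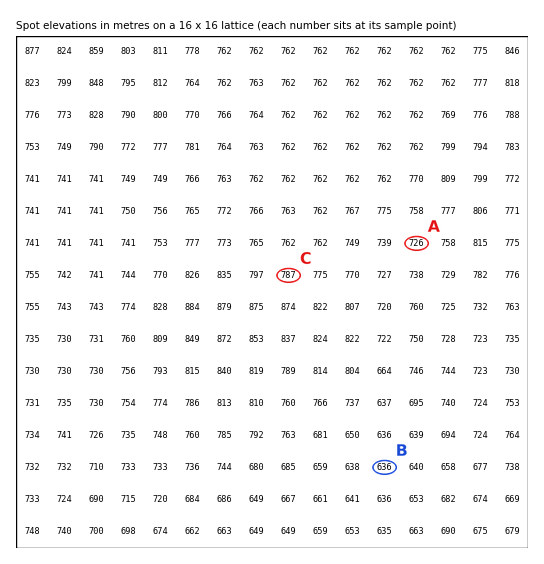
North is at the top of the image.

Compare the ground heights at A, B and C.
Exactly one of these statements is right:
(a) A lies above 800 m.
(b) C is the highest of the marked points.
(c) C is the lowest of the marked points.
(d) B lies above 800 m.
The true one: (b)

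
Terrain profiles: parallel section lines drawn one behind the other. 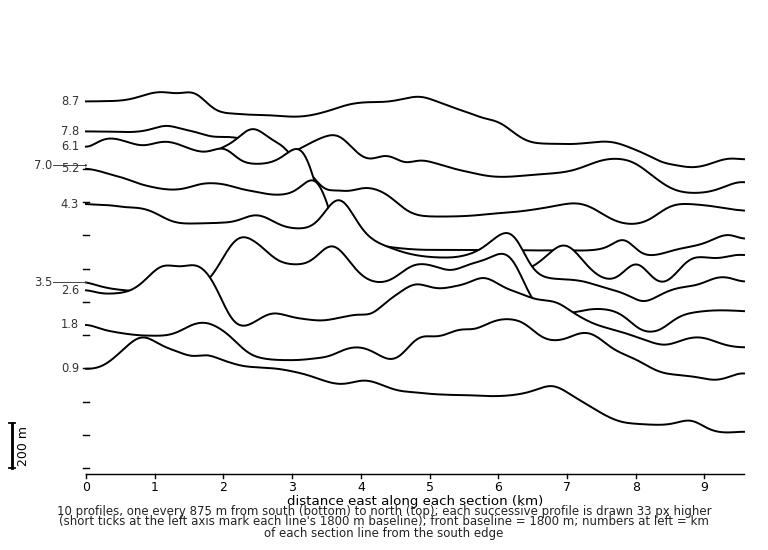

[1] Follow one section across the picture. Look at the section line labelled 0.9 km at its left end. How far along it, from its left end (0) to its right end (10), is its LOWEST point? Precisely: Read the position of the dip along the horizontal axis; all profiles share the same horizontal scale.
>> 10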